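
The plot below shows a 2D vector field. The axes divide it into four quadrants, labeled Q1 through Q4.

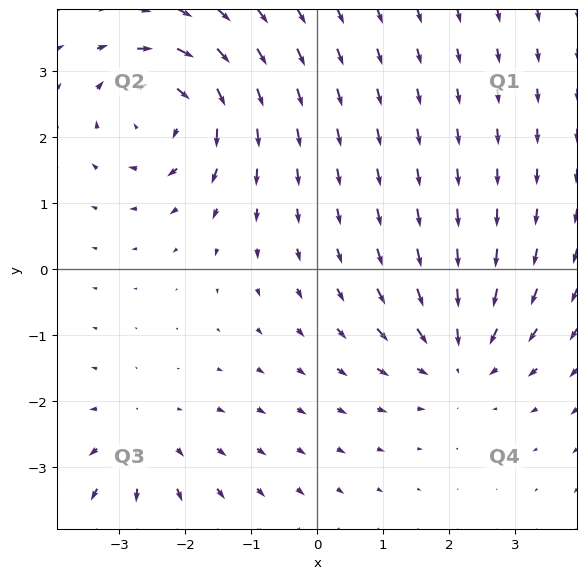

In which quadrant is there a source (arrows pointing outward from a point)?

Q3

The source sits at approximately (-2.6, -2.6), which lies in quadrant Q3. The divergence there is about +3, positive as expected for a source.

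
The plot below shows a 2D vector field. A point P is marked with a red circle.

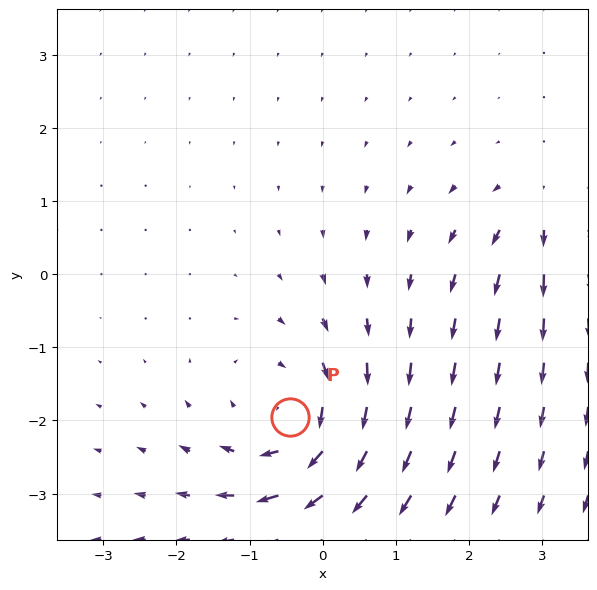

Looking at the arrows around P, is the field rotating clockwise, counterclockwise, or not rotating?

clockwise

Near P at (-0.5, -2.0) the arrows circulate clockwise. The curl (z-component) there is about -5; negative curl means clockwise rotation.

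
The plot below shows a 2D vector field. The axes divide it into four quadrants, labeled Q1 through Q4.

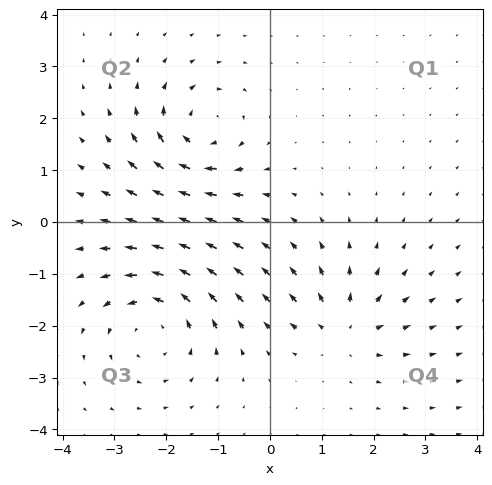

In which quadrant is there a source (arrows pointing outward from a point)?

Q4

The source sits at approximately (1.4, -2.0), which lies in quadrant Q4. The divergence there is about +4, positive as expected for a source.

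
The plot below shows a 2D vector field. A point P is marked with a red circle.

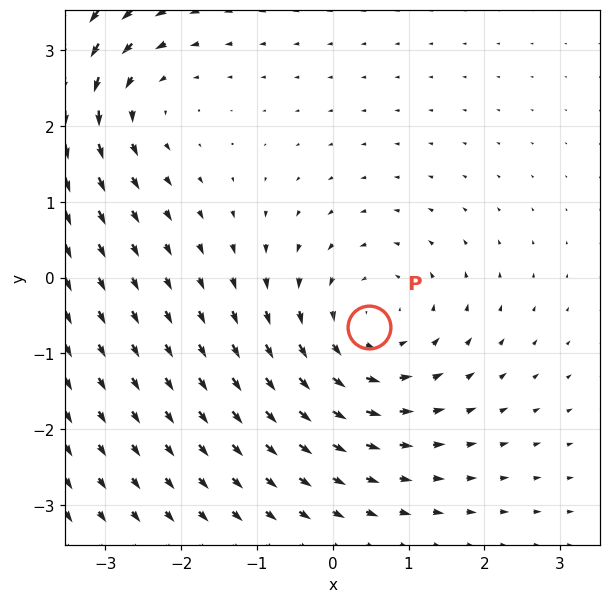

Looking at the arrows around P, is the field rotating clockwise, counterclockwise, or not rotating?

Near P at (0.5, -0.6) the arrows circulate counterclockwise. The curl (z-component) there is about +3; positive curl means counterclockwise rotation.

counterclockwise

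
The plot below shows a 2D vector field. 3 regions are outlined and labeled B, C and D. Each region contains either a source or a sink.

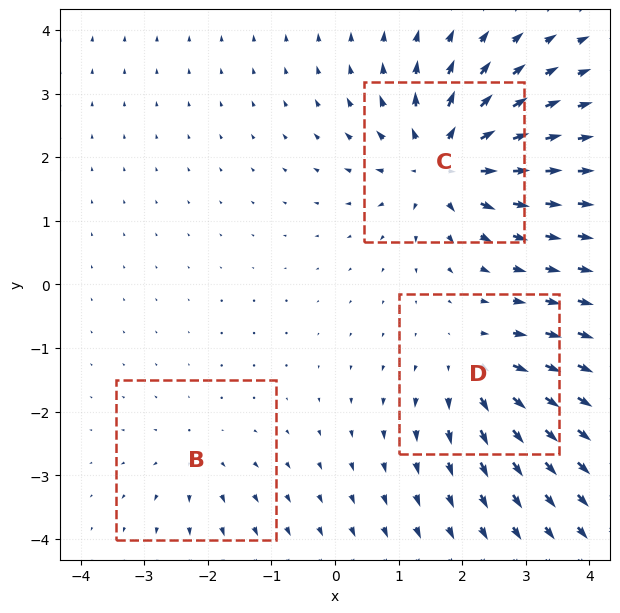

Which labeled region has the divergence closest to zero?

Divergence at each region's feature centre — B: about +2, C: about +6, D: about +4. Region B is closest to zero.

B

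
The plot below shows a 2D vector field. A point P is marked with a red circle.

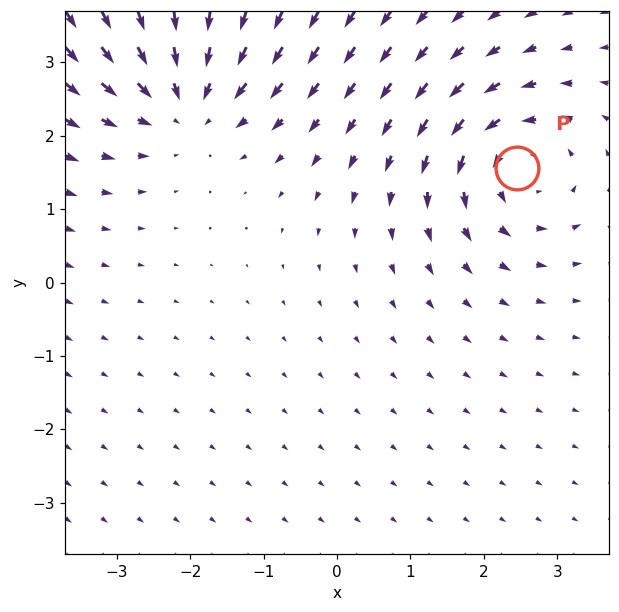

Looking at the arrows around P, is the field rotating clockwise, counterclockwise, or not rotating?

Near P at (2.5, 1.6) the arrows circulate counterclockwise. The curl (z-component) there is about +3; positive curl means counterclockwise rotation.

counterclockwise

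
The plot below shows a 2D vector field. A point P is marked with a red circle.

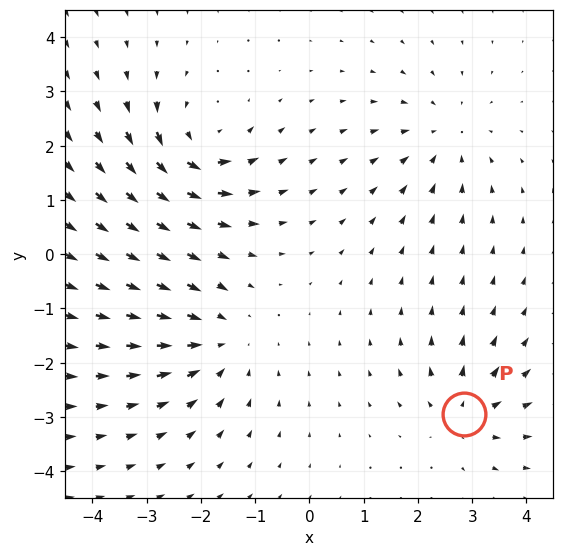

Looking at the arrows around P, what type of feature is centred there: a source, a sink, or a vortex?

source

At P (2.9, -2.9) the arrows spread outward. Divergence about +4, curl ≈0 — positive divergence with near-zero curl is a source.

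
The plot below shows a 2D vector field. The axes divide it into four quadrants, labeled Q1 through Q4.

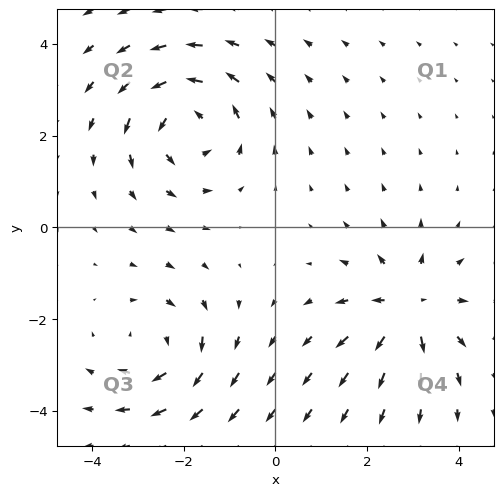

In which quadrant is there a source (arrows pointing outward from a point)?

The source sits at approximately (2.9, -1.7), which lies in quadrant Q4. The divergence there is about +5, positive as expected for a source.

Q4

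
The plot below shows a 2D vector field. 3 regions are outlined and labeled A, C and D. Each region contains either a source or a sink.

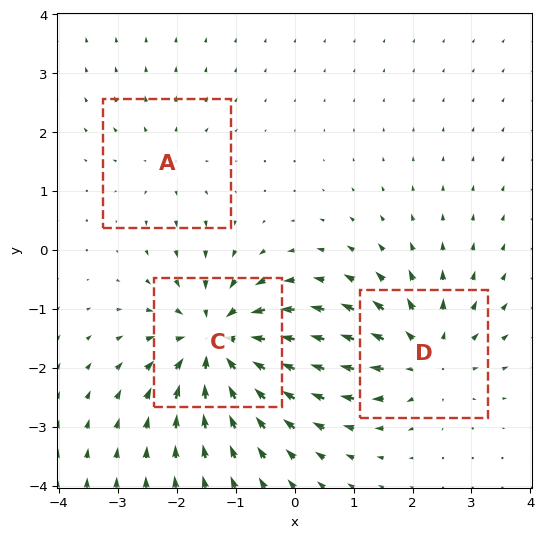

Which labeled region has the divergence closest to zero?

A

Divergence at each region's feature centre — A: about +2, C: about -6, D: about +4. Region A is closest to zero.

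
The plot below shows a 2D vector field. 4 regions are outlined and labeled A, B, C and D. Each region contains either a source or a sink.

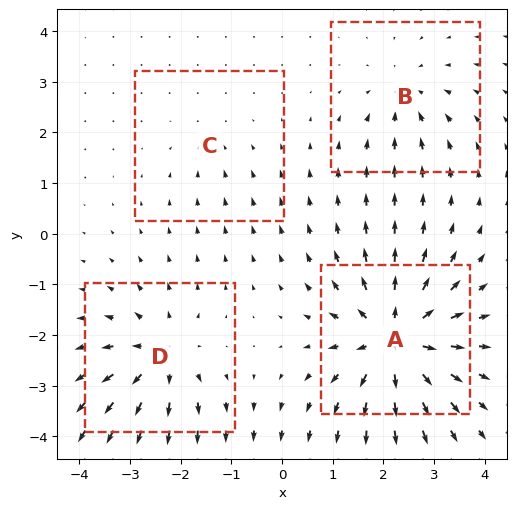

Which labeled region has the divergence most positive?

Divergence at each region's feature centre — A: about +8, B: about -4, C: about -2, D: about +5. Region A is most positive.

A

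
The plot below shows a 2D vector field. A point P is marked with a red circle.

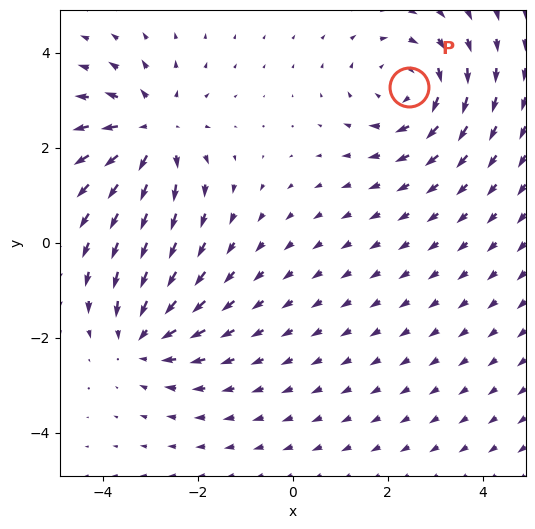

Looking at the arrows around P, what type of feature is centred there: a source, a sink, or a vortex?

At P (2.4, 3.3) the arrows circulate clockwise. Divergence ≈0, curl about -4 — near-zero divergence with nonzero curl is a vortex.

vortex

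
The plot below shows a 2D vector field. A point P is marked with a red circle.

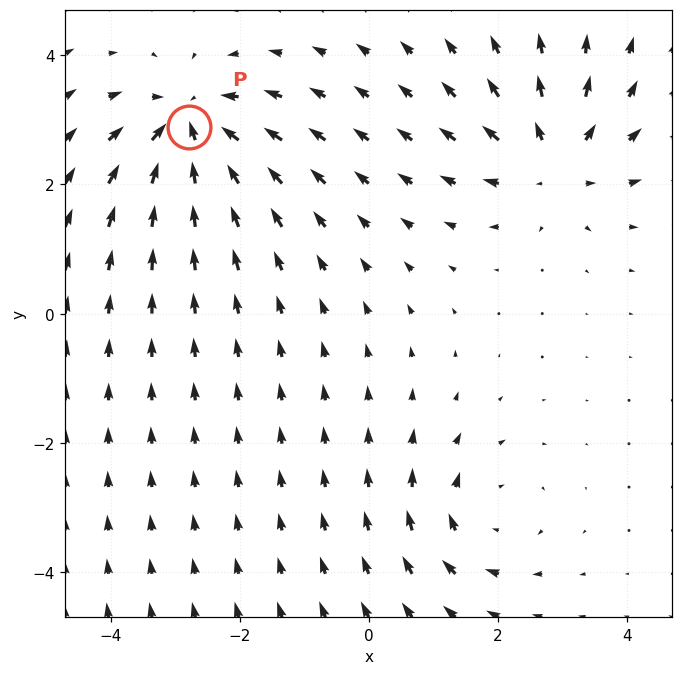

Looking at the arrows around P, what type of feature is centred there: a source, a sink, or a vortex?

At P (-2.8, 2.9) the arrows converge inward. Divergence about -6, curl ≈0 — negative divergence with near-zero curl is a sink.

sink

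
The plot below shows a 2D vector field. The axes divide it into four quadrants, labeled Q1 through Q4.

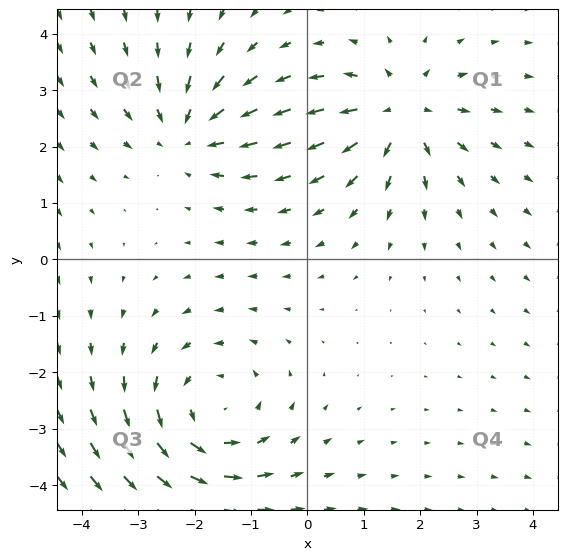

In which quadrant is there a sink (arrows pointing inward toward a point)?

Q2

The sink sits at approximately (-2.1, 2.3), which lies in quadrant Q2. The divergence there is about -3, negative as expected for a sink.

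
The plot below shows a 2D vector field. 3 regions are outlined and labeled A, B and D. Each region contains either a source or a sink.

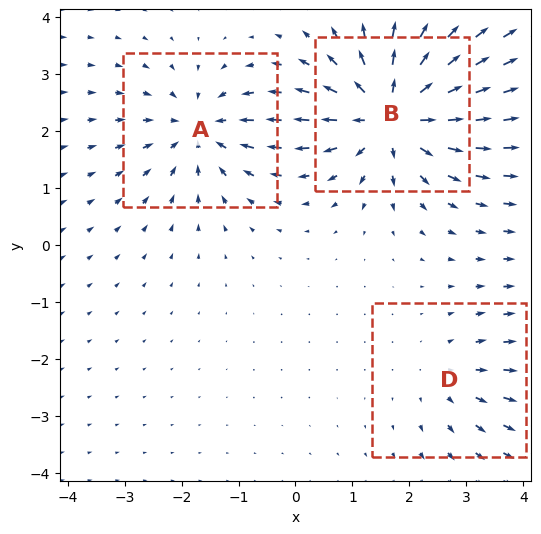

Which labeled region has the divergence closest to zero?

Divergence at each region's feature centre — A: about -4, B: about +6, D: about +2. Region D is closest to zero.

D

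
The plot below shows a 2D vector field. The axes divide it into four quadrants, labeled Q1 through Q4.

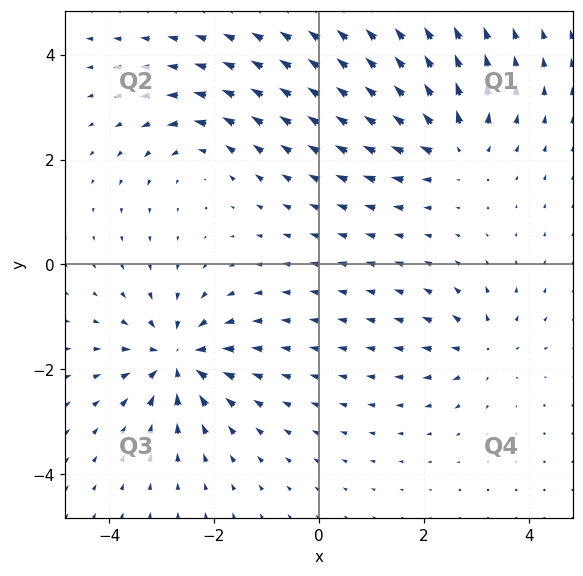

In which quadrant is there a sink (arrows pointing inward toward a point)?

The sink sits at approximately (-2.7, -1.8), which lies in quadrant Q3. The divergence there is about -7, negative as expected for a sink.

Q3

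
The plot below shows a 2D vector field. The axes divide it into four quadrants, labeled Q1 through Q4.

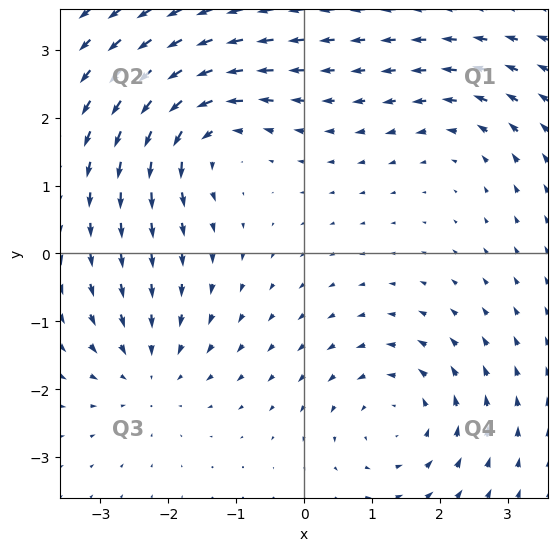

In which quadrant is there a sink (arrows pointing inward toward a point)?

Q3

The sink sits at approximately (-2.3, -1.7), which lies in quadrant Q3. The divergence there is about -3, negative as expected for a sink.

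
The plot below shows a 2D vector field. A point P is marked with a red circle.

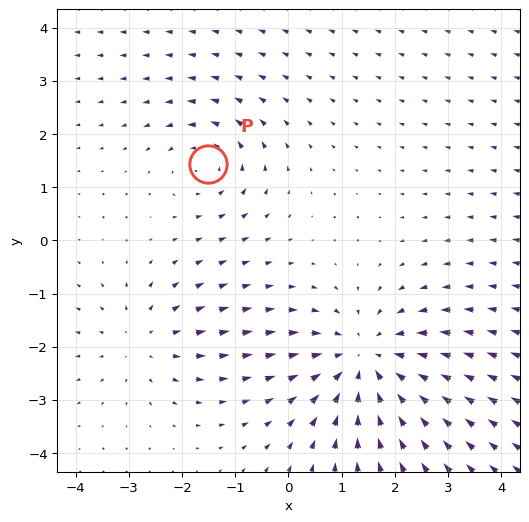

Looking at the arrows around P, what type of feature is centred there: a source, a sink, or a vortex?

vortex

At P (-1.5, 1.4) the arrows circulate counterclockwise. Divergence ≈0, curl about +3 — near-zero divergence with nonzero curl is a vortex.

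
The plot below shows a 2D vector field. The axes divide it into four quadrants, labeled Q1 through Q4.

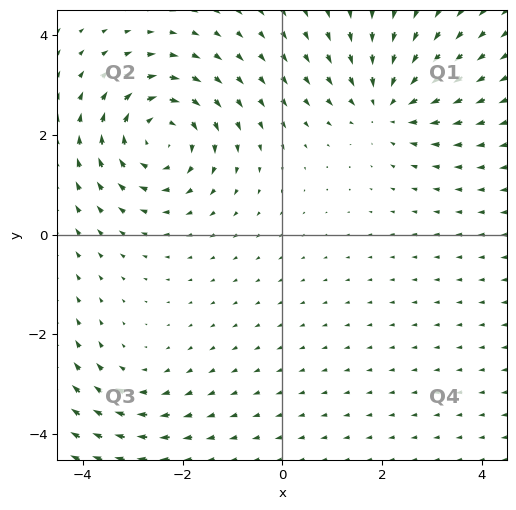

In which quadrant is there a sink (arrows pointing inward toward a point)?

Q1

The sink sits at approximately (2.1, 2.6), which lies in quadrant Q1. The divergence there is about -4, negative as expected for a sink.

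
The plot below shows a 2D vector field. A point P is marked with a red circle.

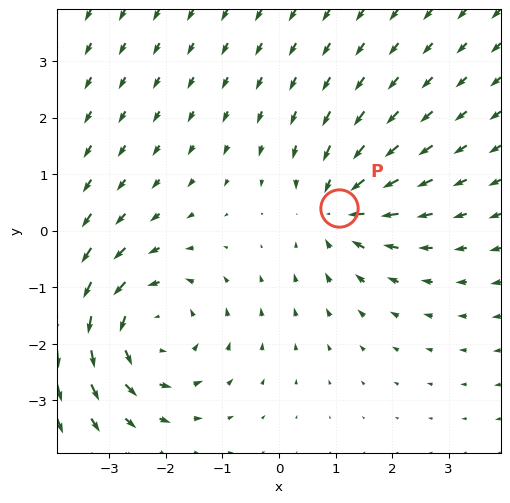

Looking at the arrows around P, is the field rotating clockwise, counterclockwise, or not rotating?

Near P at (1.1, 0.4) the arrows show no circulation. The curl there is ≈0.

not rotating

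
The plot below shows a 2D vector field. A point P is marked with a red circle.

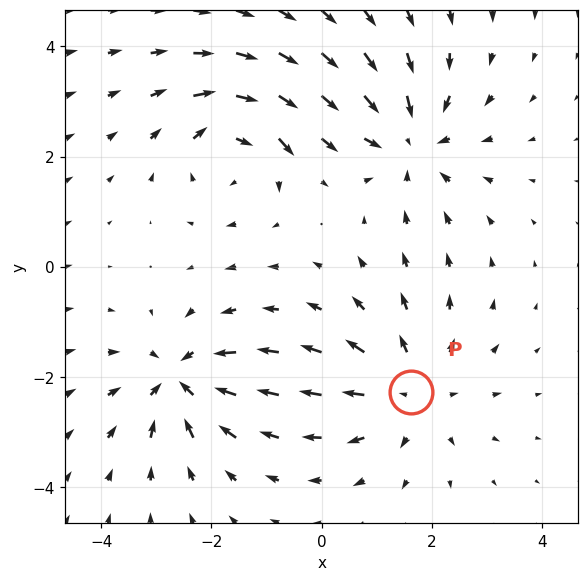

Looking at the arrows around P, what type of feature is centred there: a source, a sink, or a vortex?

source

At P (1.6, -2.3) the arrows spread outward. Divergence about +4, curl ≈0 — positive divergence with near-zero curl is a source.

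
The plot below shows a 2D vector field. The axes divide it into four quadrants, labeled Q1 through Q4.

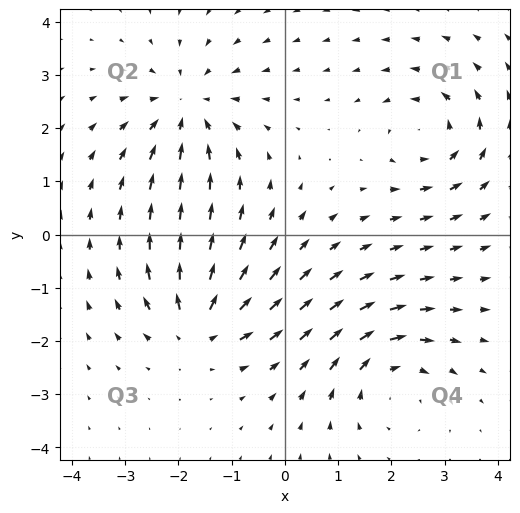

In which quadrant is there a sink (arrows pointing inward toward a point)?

Q2

The sink sits at approximately (-1.8, 2.4), which lies in quadrant Q2. The divergence there is about -4, negative as expected for a sink.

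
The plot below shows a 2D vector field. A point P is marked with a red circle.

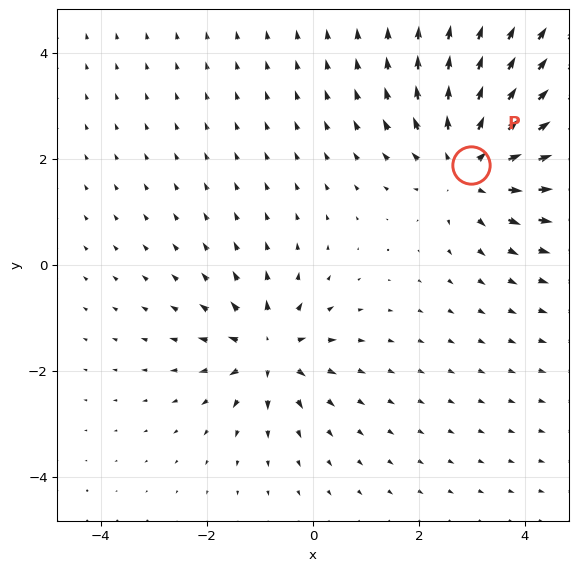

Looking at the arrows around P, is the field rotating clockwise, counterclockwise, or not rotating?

not rotating

Near P at (3.0, 1.9) the arrows show no circulation. The curl there is ≈0.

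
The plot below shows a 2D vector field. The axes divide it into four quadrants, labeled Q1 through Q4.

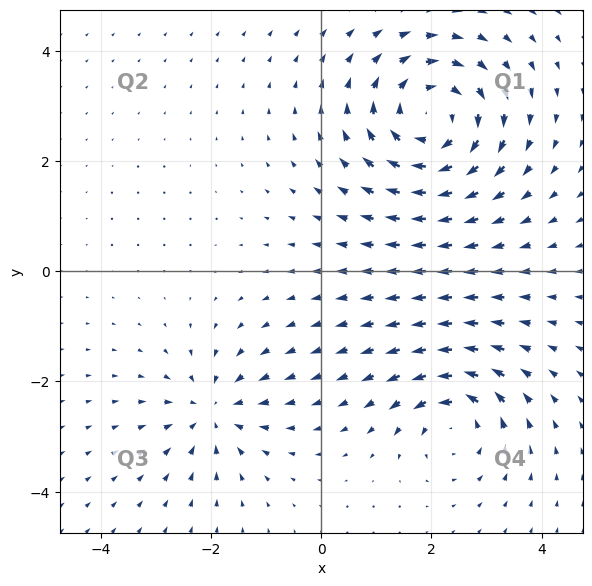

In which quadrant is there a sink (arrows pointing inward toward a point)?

Q3

The sink sits at approximately (-2.0, -2.5), which lies in quadrant Q3. The divergence there is about -3, negative as expected for a sink.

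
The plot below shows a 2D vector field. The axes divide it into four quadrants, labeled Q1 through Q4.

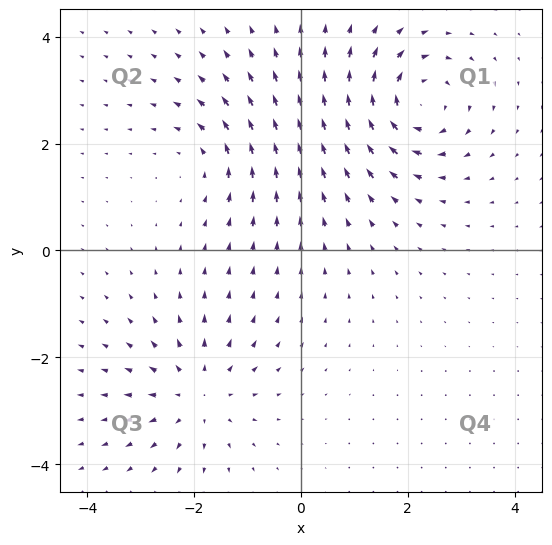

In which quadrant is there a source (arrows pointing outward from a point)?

The source sits at approximately (-1.9, -2.7), which lies in quadrant Q3. The divergence there is about +4, positive as expected for a source.

Q3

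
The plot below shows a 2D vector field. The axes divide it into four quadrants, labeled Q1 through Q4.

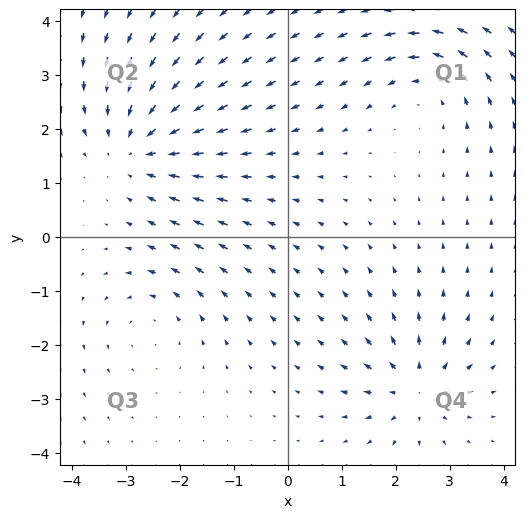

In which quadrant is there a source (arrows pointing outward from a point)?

The source sits at approximately (2.4, -2.8), which lies in quadrant Q4. The divergence there is about +4, positive as expected for a source.

Q4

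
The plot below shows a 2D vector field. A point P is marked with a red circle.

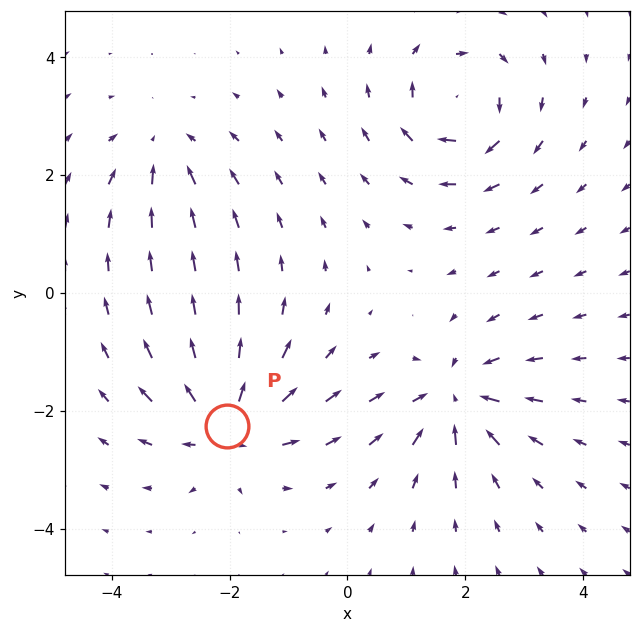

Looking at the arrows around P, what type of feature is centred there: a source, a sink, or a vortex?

At P (-2.1, -2.3) the arrows spread outward. Divergence about +7, curl ≈0 — positive divergence with near-zero curl is a source.

source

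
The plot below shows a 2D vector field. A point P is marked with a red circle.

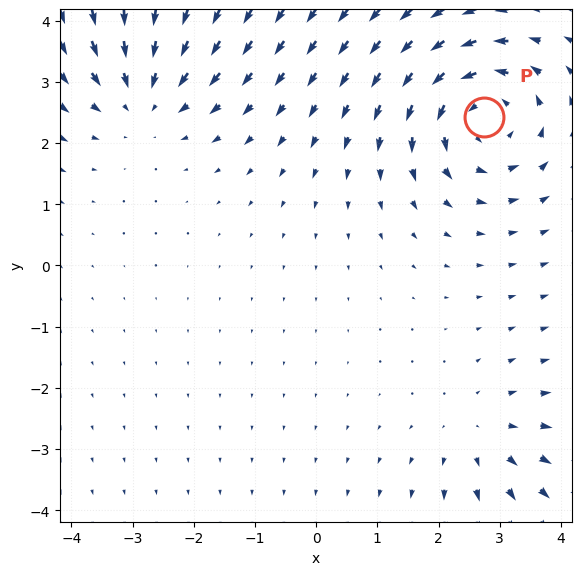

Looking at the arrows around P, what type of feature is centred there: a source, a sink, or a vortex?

vortex

At P (2.7, 2.4) the arrows circulate counterclockwise. Divergence ≈0, curl about +5 — near-zero divergence with nonzero curl is a vortex.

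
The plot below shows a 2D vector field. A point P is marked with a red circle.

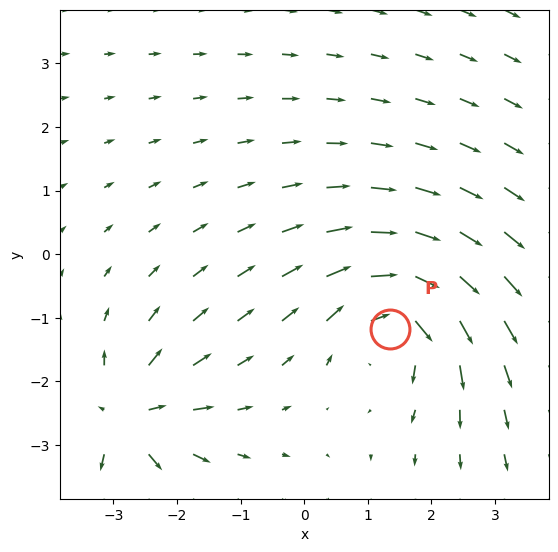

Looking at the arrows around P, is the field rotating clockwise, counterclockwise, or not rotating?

clockwise

Near P at (1.4, -1.2) the arrows circulate clockwise. The curl (z-component) there is about -4; negative curl means clockwise rotation.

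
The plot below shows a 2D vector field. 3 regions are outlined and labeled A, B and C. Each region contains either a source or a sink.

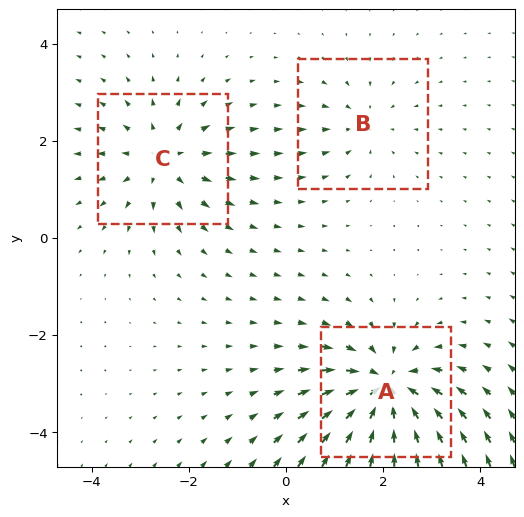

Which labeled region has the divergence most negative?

Divergence at each region's feature centre — A: about -6, B: about -2, C: about +4. Region A is most negative.

A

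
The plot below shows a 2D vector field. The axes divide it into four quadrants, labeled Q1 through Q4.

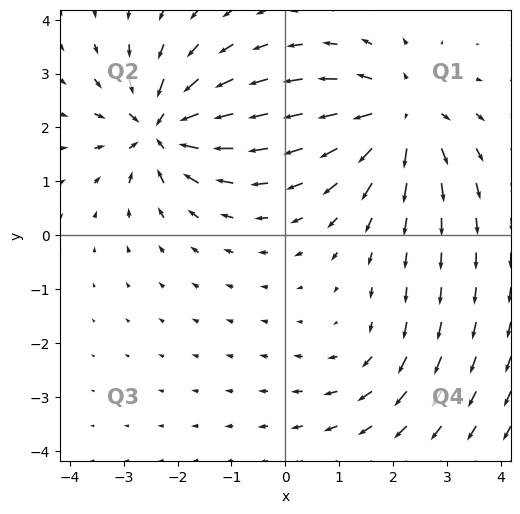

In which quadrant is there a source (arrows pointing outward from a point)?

The source sits at approximately (2.1, 2.2), which lies in quadrant Q1. The divergence there is about +5, positive as expected for a source.

Q1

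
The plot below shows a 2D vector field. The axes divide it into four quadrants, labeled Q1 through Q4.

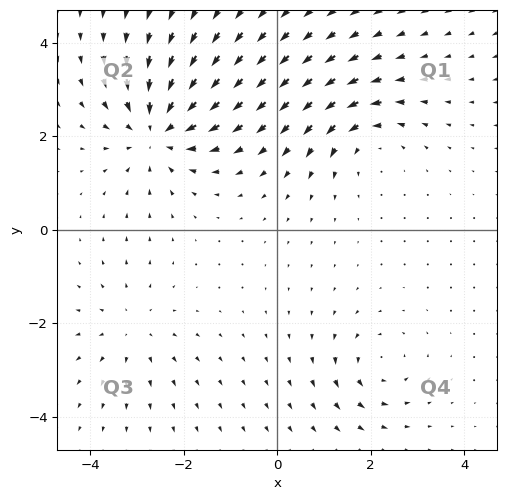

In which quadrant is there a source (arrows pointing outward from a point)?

The source sits at approximately (-3.1, -2.1), which lies in quadrant Q3. The divergence there is about +3, positive as expected for a source.

Q3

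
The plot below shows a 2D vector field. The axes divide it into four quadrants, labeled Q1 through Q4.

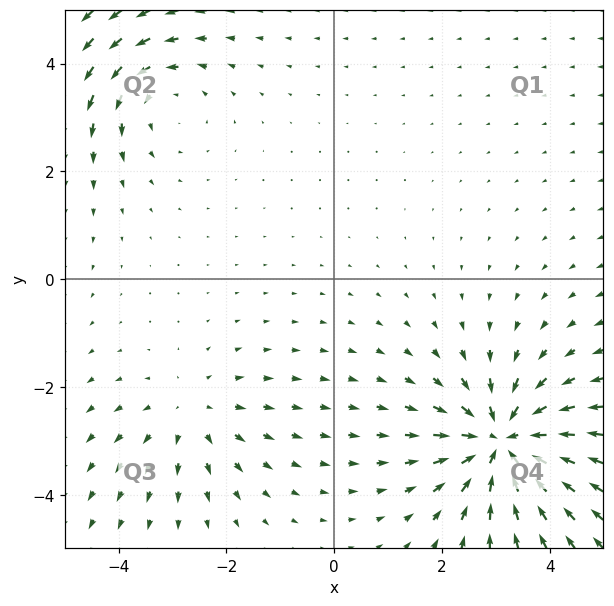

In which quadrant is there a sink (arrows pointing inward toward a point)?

Q4

The sink sits at approximately (3.1, -3.0), which lies in quadrant Q4. The divergence there is about -6, negative as expected for a sink.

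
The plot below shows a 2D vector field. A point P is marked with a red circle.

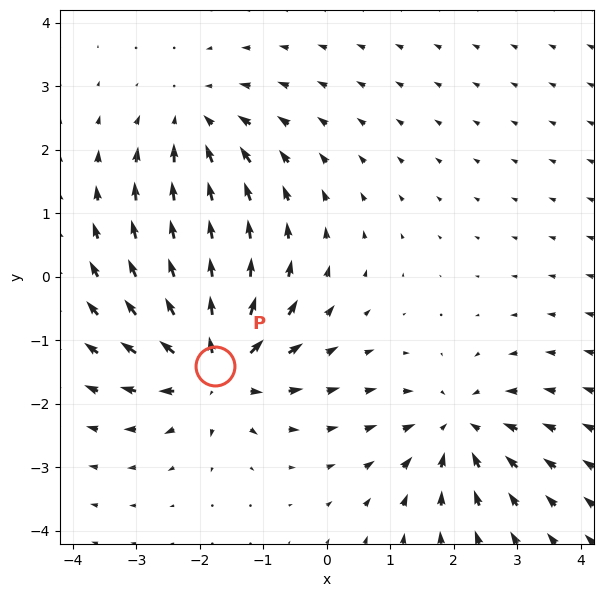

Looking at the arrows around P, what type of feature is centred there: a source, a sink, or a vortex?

source

At P (-1.8, -1.4) the arrows spread outward. Divergence about +6, curl ≈0 — positive divergence with near-zero curl is a source.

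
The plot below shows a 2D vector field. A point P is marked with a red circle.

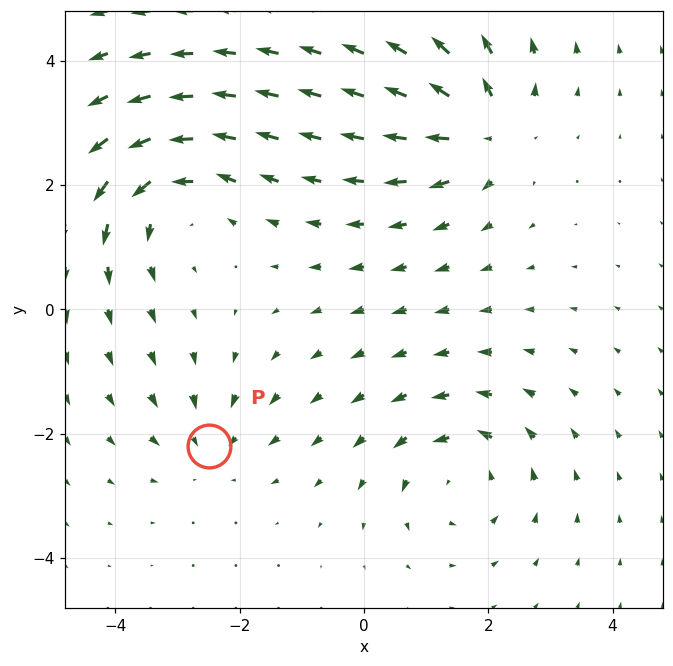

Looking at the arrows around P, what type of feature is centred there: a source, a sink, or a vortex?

sink

At P (-2.5, -2.2) the arrows converge inward. Divergence about -3, curl ≈0 — negative divergence with near-zero curl is a sink.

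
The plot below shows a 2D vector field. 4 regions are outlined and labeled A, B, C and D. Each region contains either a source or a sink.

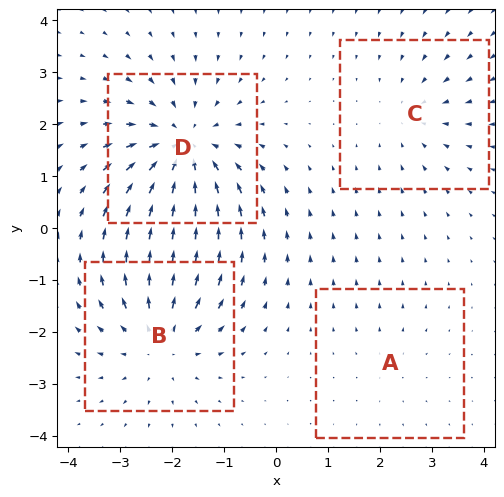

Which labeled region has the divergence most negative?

D

Divergence at each region's feature centre — A: about +2, B: about +5, C: about -3, D: about -6. Region D is most negative.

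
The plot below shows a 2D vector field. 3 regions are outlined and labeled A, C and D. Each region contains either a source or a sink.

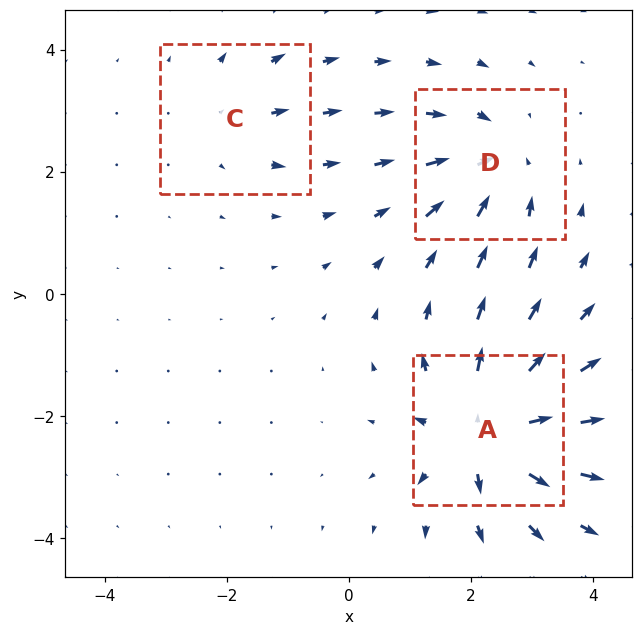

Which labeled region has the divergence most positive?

Divergence at each region's feature centre — A: about +6, C: about +2, D: about -4. Region A is most positive.

A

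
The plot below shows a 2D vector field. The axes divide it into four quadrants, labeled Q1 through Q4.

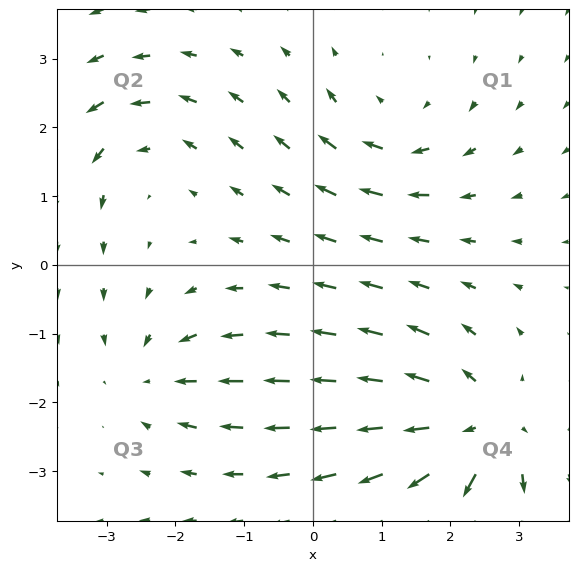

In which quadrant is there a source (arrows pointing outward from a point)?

Q4

The source sits at approximately (2.4, -2.4), which lies in quadrant Q4. The divergence there is about +5, positive as expected for a source.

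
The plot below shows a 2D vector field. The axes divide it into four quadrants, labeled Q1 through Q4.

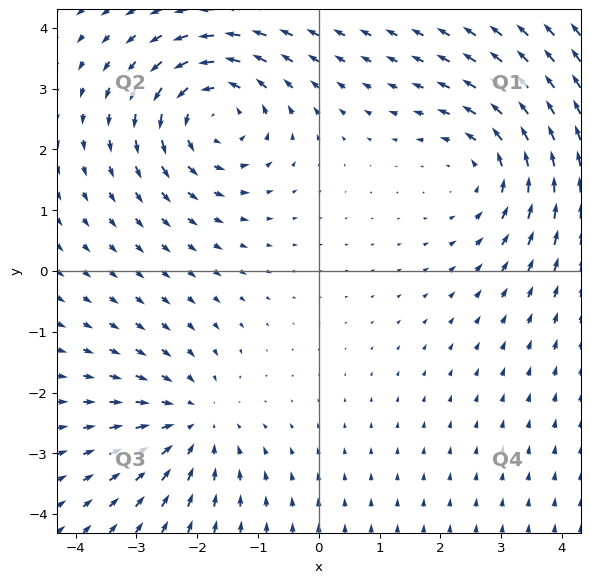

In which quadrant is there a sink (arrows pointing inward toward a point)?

Q3

The sink sits at approximately (-2.1, -2.5), which lies in quadrant Q3. The divergence there is about -2, negative as expected for a sink.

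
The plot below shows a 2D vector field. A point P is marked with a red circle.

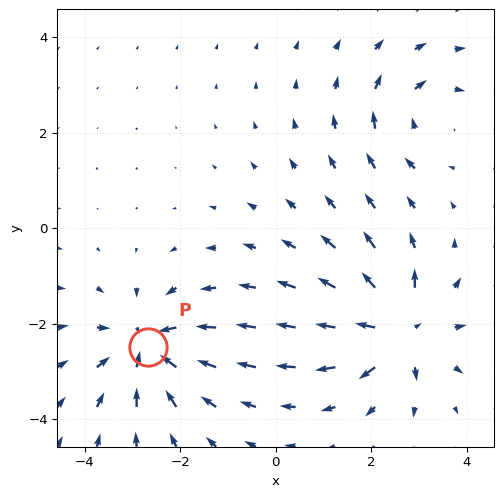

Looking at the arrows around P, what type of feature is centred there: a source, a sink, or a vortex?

At P (-2.7, -2.5) the arrows converge inward. Divergence about -5, curl ≈0 — negative divergence with near-zero curl is a sink.

sink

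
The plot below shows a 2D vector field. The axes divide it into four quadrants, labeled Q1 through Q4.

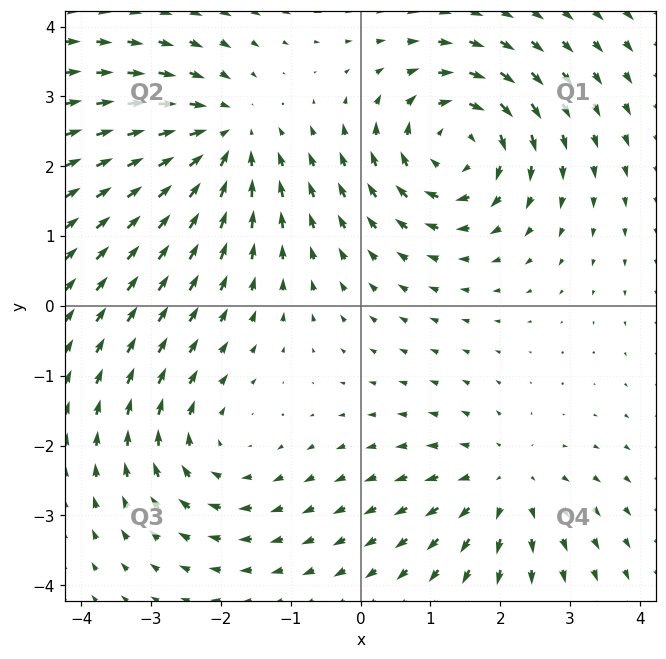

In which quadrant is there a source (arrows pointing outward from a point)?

Q4

The source sits at approximately (2.1, -2.6), which lies in quadrant Q4. The divergence there is about +3, positive as expected for a source.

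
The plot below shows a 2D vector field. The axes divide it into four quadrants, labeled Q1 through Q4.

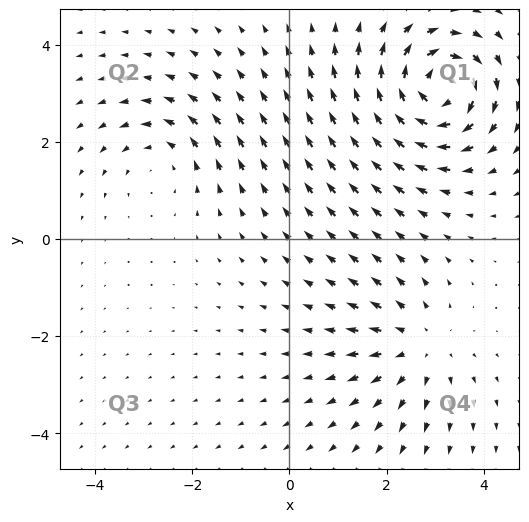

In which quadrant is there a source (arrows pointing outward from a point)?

Q4

The source sits at approximately (2.7, -2.2), which lies in quadrant Q4. The divergence there is about +3, positive as expected for a source.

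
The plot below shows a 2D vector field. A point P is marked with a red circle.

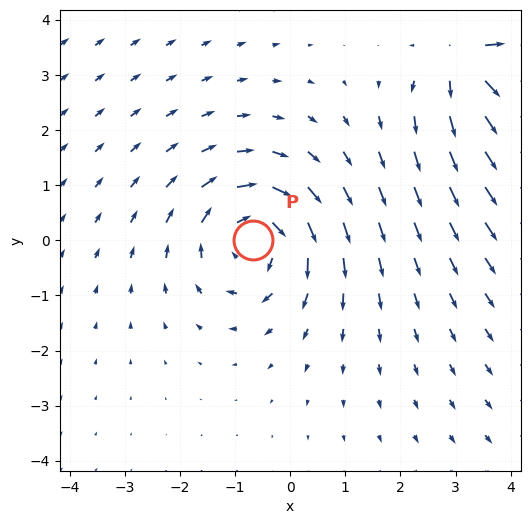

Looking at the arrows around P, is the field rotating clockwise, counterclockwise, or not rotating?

clockwise

Near P at (-0.7, 0.0) the arrows circulate clockwise. The curl (z-component) there is about -4; negative curl means clockwise rotation.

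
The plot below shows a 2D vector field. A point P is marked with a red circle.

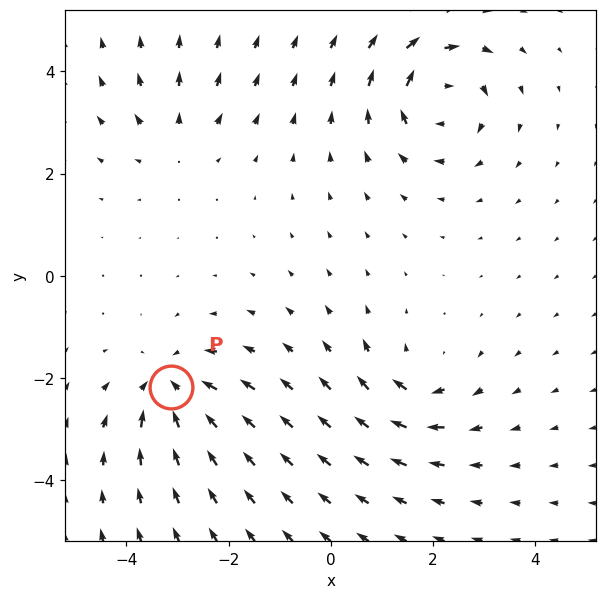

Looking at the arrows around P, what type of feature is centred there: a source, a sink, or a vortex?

At P (-3.1, -2.2) the arrows converge inward. Divergence about -5, curl ≈0 — negative divergence with near-zero curl is a sink.

sink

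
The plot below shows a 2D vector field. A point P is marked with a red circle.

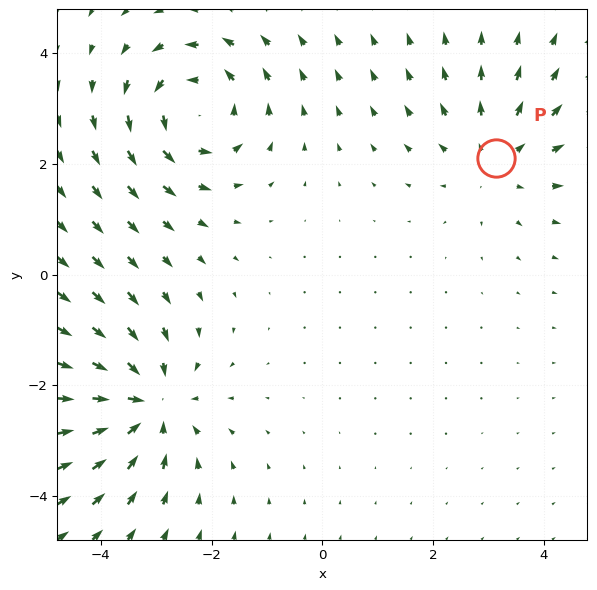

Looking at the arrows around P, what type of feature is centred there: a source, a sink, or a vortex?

source

At P (3.1, 2.1) the arrows spread outward. Divergence about +3, curl ≈0 — positive divergence with near-zero curl is a source.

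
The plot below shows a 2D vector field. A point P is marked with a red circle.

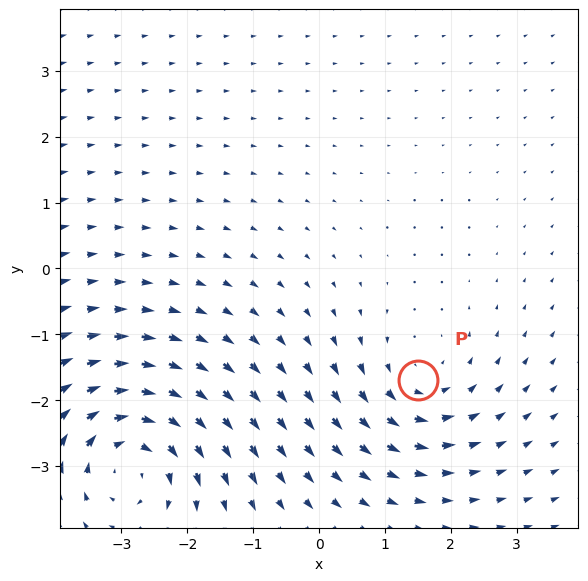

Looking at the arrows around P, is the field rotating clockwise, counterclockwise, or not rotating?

Near P at (1.5, -1.7) the arrows circulate counterclockwise. The curl (z-component) there is about +3; positive curl means counterclockwise rotation.

counterclockwise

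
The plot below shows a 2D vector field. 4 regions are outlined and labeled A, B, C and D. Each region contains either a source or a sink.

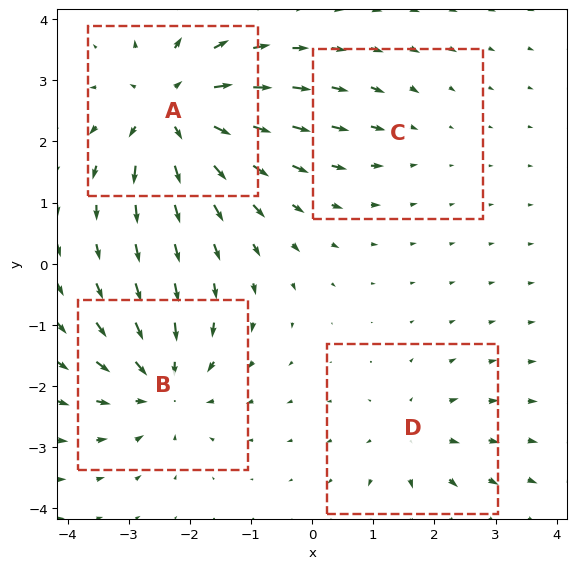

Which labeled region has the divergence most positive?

A

Divergence at each region's feature centre — A: about +7, B: about -5, C: about -2, D: about +3. Region A is most positive.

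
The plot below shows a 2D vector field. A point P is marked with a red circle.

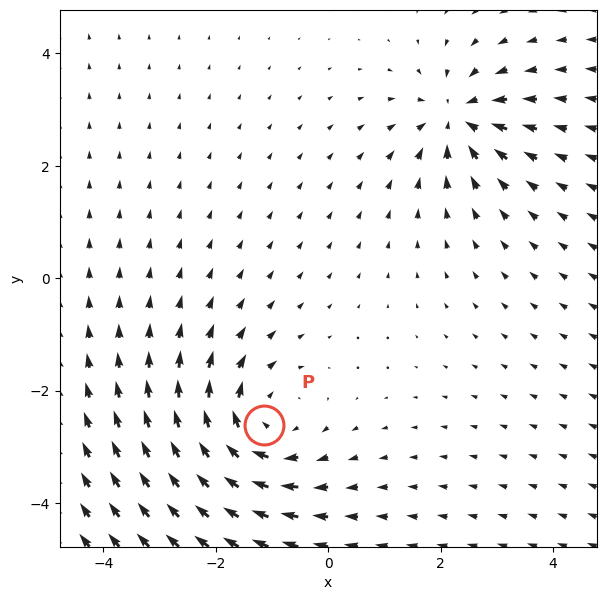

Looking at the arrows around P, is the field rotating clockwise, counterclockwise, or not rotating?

clockwise

Near P at (-1.1, -2.6) the arrows circulate clockwise. The curl (z-component) there is about -3; negative curl means clockwise rotation.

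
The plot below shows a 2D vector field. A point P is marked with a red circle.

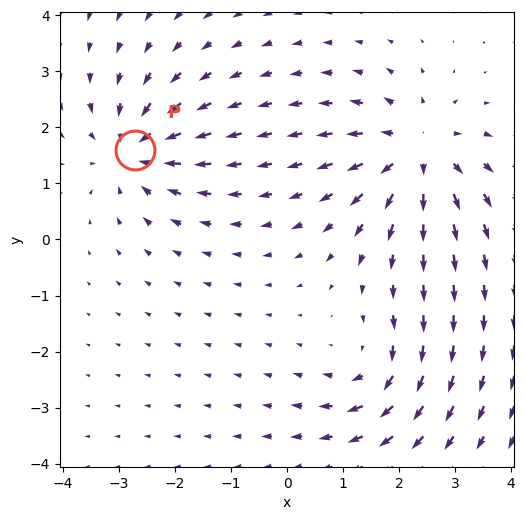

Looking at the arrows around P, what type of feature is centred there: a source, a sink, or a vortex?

At P (-2.7, 1.6) the arrows converge inward. Divergence about -4, curl ≈0 — negative divergence with near-zero curl is a sink.

sink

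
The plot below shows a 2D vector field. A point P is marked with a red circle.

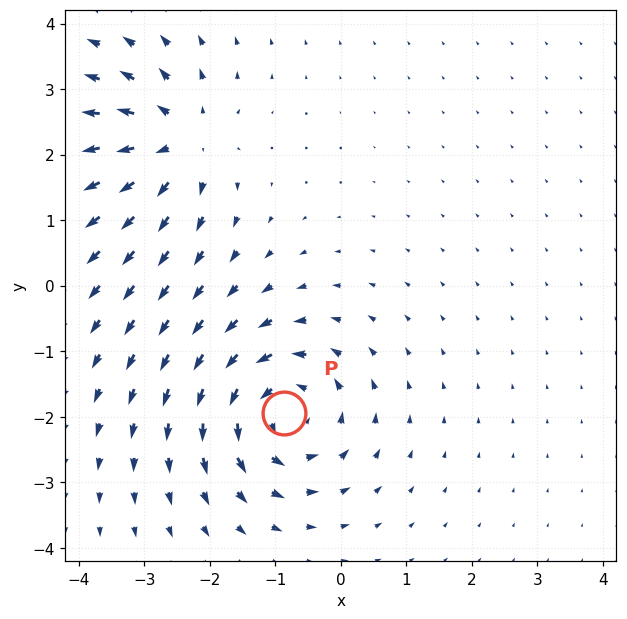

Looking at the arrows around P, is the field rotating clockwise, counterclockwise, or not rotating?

Near P at (-0.9, -1.9) the arrows circulate counterclockwise. The curl (z-component) there is about +6; positive curl means counterclockwise rotation.

counterclockwise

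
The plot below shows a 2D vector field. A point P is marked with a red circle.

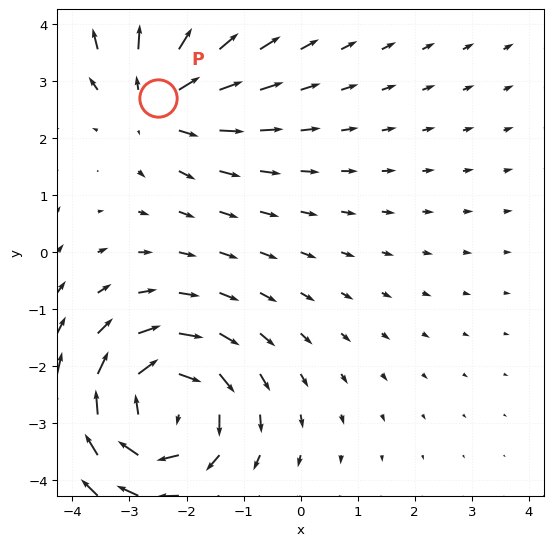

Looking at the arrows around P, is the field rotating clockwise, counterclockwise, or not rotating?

Near P at (-2.5, 2.7) the arrows show no circulation. The curl there is ≈0.

not rotating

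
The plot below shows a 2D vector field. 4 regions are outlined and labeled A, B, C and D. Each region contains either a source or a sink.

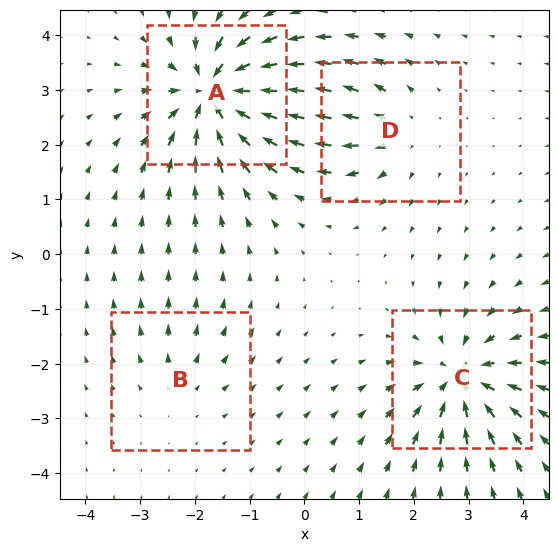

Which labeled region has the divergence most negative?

A

Divergence at each region's feature centre — A: about -8, B: about +2, C: about -6, D: about +4. Region A is most negative.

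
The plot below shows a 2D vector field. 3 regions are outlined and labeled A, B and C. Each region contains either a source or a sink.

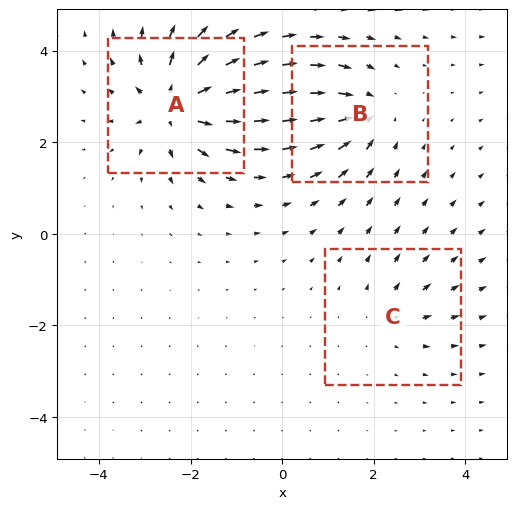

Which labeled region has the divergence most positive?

A

Divergence at each region's feature centre — A: about +6, B: about -4, C: about +2. Region A is most positive.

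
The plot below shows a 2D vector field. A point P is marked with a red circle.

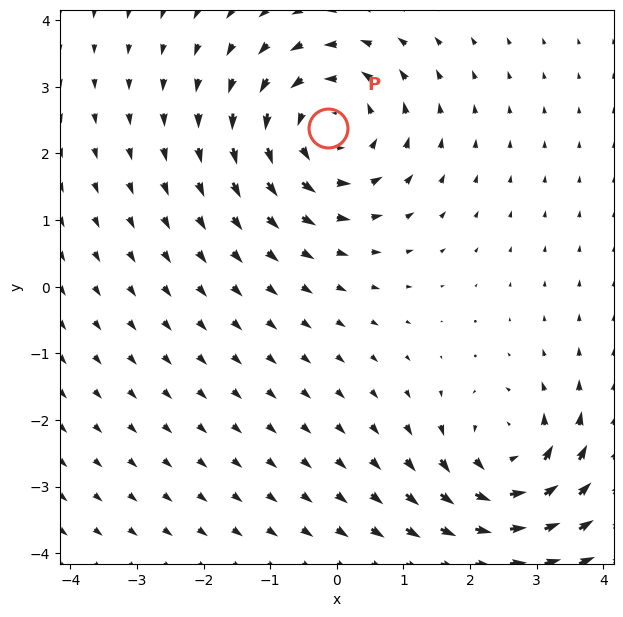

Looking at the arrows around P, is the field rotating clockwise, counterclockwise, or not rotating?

counterclockwise

Near P at (-0.1, 2.4) the arrows circulate counterclockwise. The curl (z-component) there is about +4; positive curl means counterclockwise rotation.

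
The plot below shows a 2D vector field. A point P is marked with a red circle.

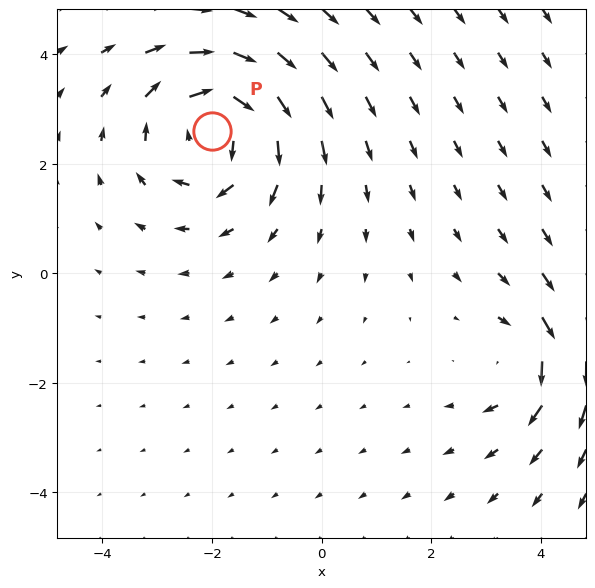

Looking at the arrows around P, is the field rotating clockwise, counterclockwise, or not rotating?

Near P at (-2.0, 2.6) the arrows circulate clockwise. The curl (z-component) there is about -4; negative curl means clockwise rotation.

clockwise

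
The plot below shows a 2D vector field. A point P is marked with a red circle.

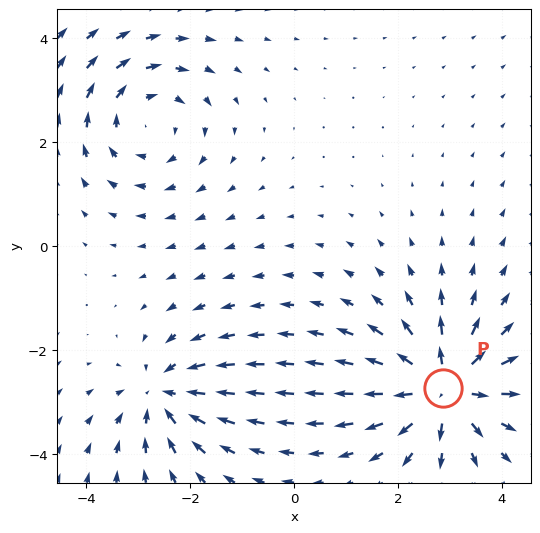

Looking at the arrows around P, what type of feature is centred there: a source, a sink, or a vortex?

At P (2.9, -2.7) the arrows spread outward. Divergence about +6, curl ≈0 — positive divergence with near-zero curl is a source.

source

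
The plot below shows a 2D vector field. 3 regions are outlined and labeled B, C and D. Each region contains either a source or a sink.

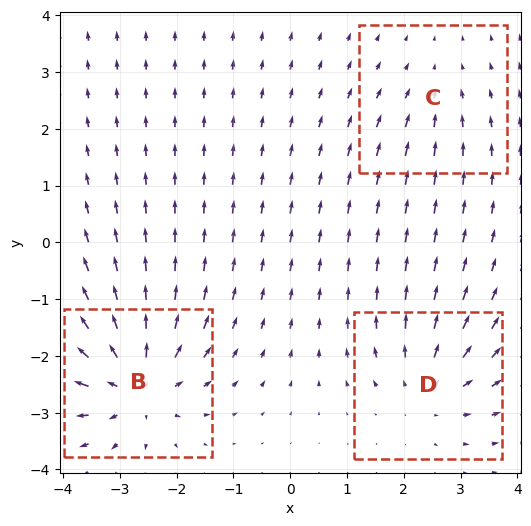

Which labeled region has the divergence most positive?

B

Divergence at each region's feature centre — B: about +6, C: about -2, D: about +4. Region B is most positive.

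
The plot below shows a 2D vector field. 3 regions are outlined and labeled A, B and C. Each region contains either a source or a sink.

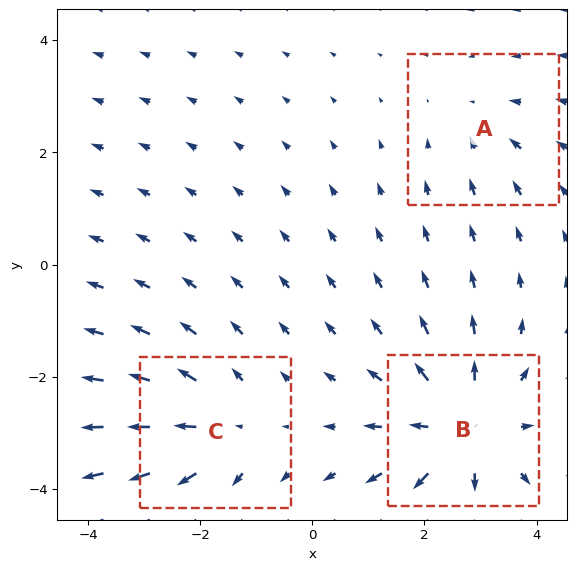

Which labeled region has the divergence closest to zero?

Divergence at each region's feature centre — A: about -2, B: about +4, C: about +3. Region A is closest to zero.

A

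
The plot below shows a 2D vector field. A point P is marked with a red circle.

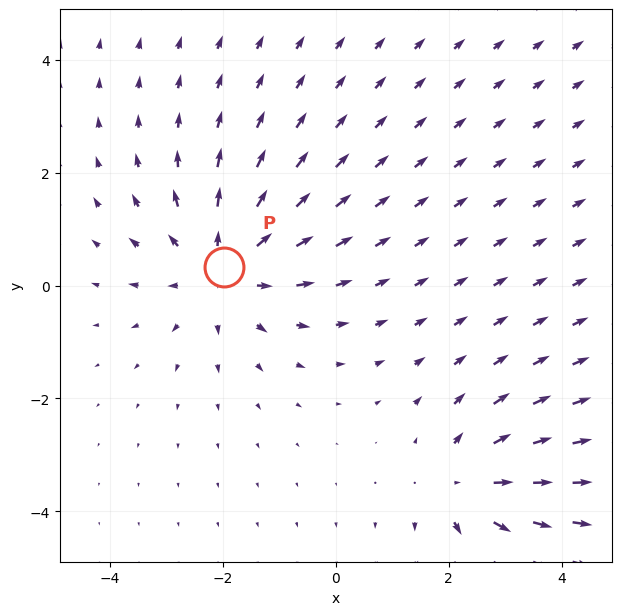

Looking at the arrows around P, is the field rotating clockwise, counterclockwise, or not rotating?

not rotating

Near P at (-2.0, 0.3) the arrows show no circulation. The curl there is ≈0.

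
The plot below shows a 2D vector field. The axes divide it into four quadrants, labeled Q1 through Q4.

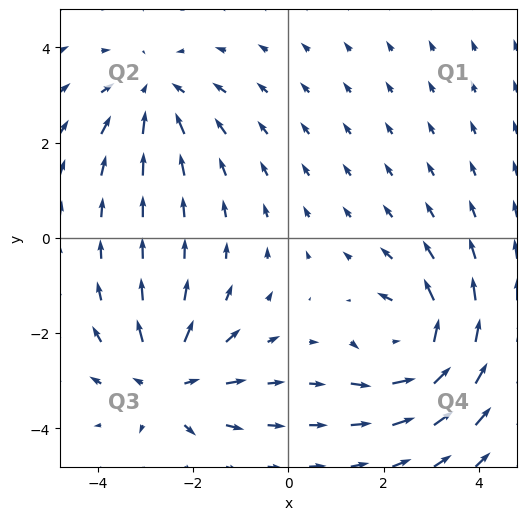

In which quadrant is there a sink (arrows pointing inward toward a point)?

Q2

The sink sits at approximately (-2.8, 3.0), which lies in quadrant Q2. The divergence there is about -3, negative as expected for a sink.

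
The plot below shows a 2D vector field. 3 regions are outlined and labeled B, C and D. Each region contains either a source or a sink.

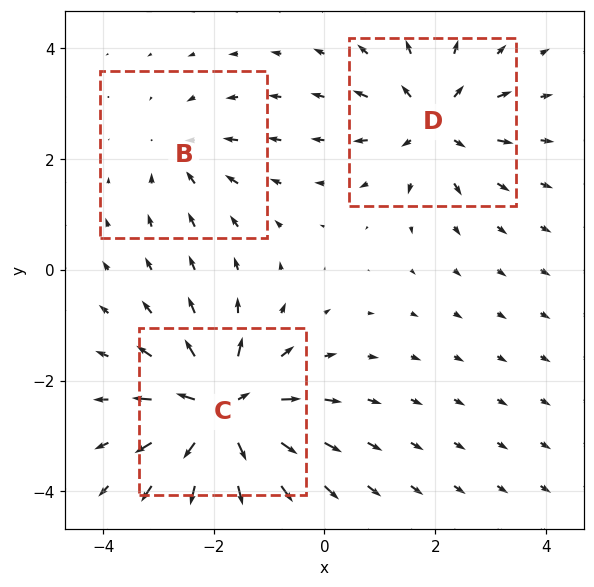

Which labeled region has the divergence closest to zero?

Divergence at each region's feature centre — B: about -2, C: about +6, D: about +4. Region B is closest to zero.

B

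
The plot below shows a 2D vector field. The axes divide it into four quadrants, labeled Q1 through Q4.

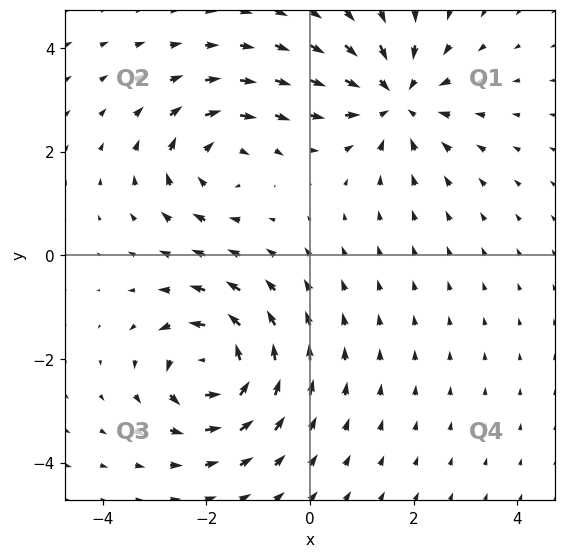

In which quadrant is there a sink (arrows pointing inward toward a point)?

The sink sits at approximately (1.7, 3.0), which lies in quadrant Q1. The divergence there is about -5, negative as expected for a sink.

Q1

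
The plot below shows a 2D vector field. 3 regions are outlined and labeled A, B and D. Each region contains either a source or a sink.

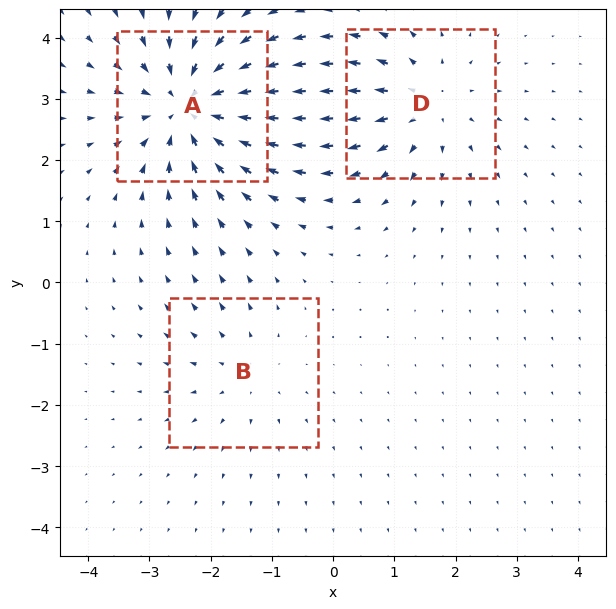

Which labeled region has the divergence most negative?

Divergence at each region's feature centre — A: about -4, B: about +2, D: about +3. Region A is most negative.

A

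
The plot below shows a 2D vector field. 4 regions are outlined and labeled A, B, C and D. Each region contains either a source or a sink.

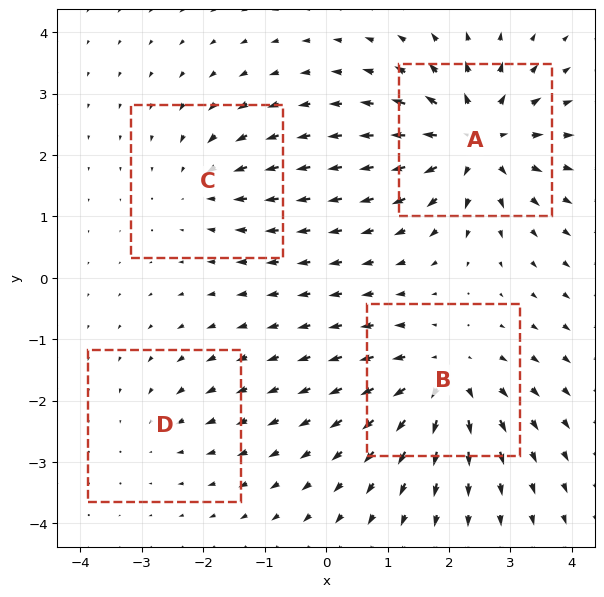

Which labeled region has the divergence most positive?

Divergence at each region's feature centre — A: about +7, B: about +6, C: about -4, D: about -2. Region A is most positive.

A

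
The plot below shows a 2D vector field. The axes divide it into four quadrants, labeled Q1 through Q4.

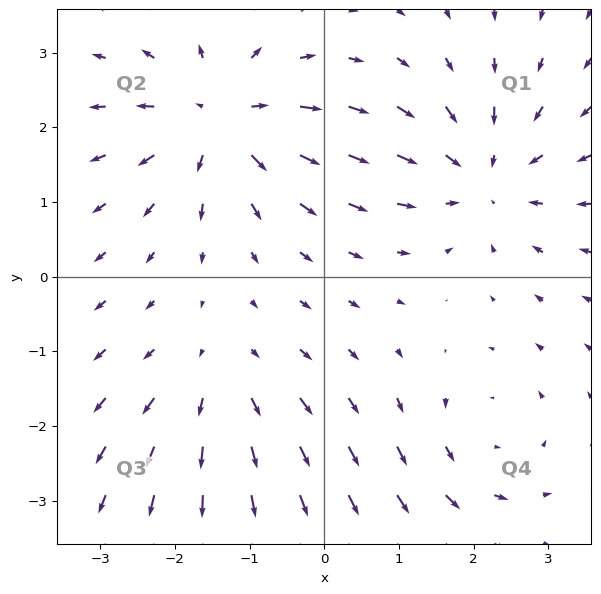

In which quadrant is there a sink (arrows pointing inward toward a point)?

The sink sits at approximately (2.1, 1.3), which lies in quadrant Q1. The divergence there is about -5, negative as expected for a sink.

Q1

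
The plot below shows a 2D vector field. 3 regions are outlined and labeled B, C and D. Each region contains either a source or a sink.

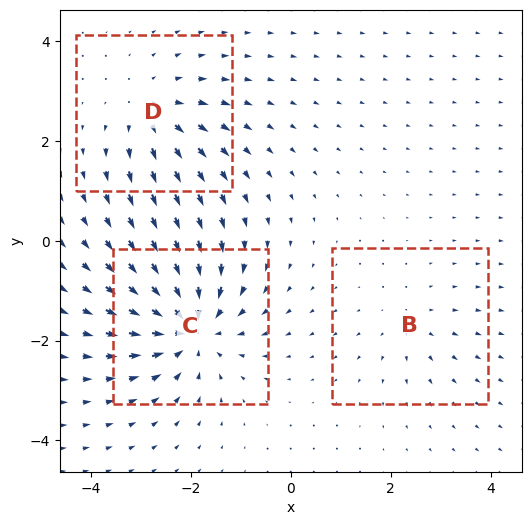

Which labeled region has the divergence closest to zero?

B

Divergence at each region's feature centre — B: about +2, C: about -6, D: about +4. Region B is closest to zero.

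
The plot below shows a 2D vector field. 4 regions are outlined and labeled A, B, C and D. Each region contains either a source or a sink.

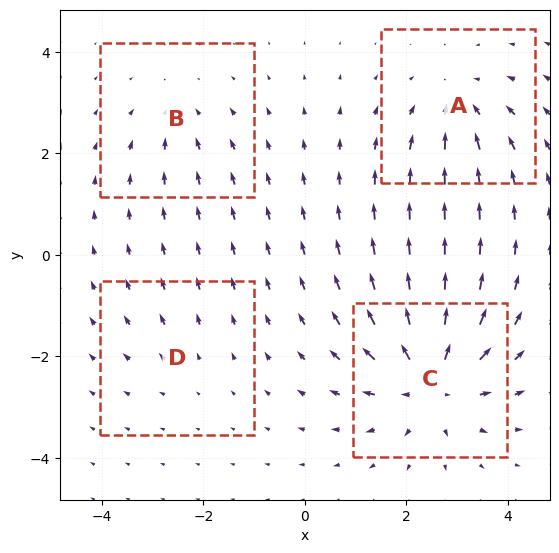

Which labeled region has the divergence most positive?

C

Divergence at each region's feature centre — A: about -4, B: about -3, C: about +7, D: about +2. Region C is most positive.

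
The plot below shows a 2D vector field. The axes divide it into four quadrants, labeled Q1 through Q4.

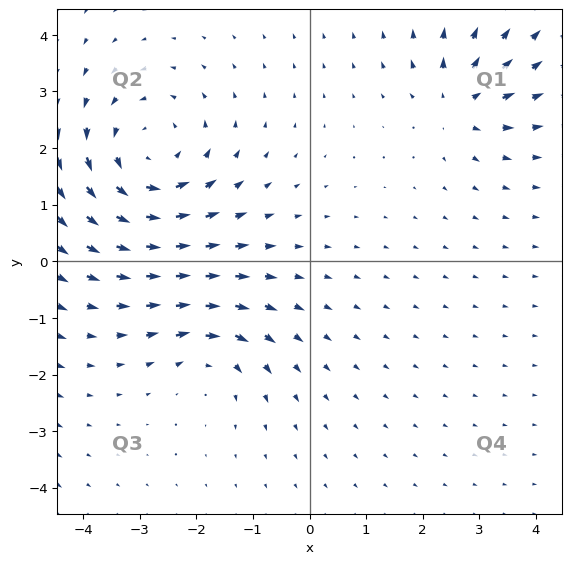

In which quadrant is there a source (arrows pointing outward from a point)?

Q1

The source sits at approximately (2.7, 2.8), which lies in quadrant Q1. The divergence there is about +4, positive as expected for a source.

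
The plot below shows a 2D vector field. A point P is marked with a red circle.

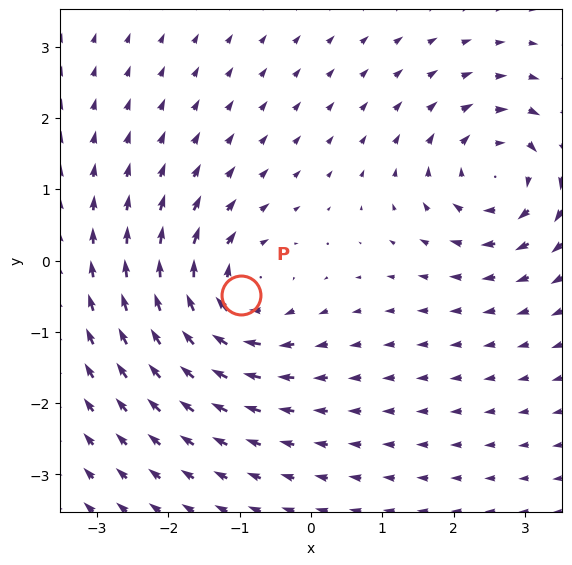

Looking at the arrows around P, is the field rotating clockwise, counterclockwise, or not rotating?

clockwise

Near P at (-1.0, -0.5) the arrows circulate clockwise. The curl (z-component) there is about -6; negative curl means clockwise rotation.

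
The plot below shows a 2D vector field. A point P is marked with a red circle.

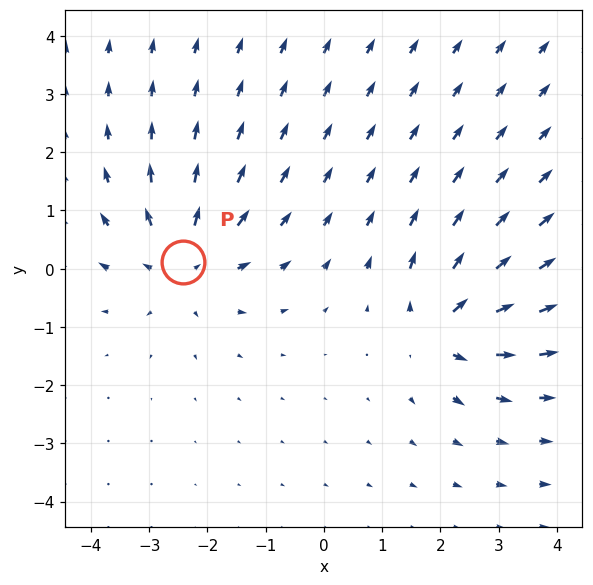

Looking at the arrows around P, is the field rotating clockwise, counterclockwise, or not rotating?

Near P at (-2.4, 0.1) the arrows show no circulation. The curl there is ≈0.

not rotating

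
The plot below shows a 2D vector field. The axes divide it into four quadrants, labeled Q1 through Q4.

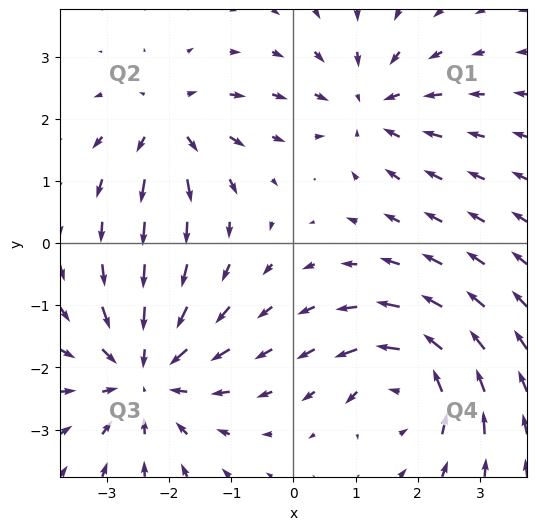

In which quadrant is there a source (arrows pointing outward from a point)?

Q2

The source sits at approximately (-2.0, 1.9), which lies in quadrant Q2. The divergence there is about +4, positive as expected for a source.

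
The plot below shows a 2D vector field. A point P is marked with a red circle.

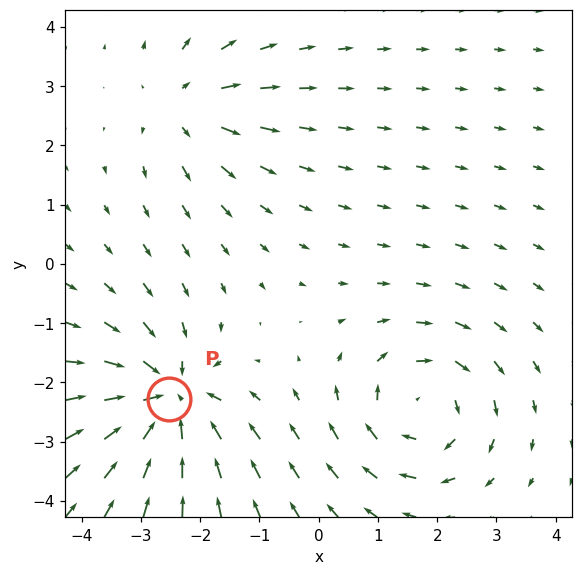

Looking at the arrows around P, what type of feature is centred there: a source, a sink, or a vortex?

At P (-2.5, -2.3) the arrows converge inward. Divergence about -5, curl ≈0 — negative divergence with near-zero curl is a sink.

sink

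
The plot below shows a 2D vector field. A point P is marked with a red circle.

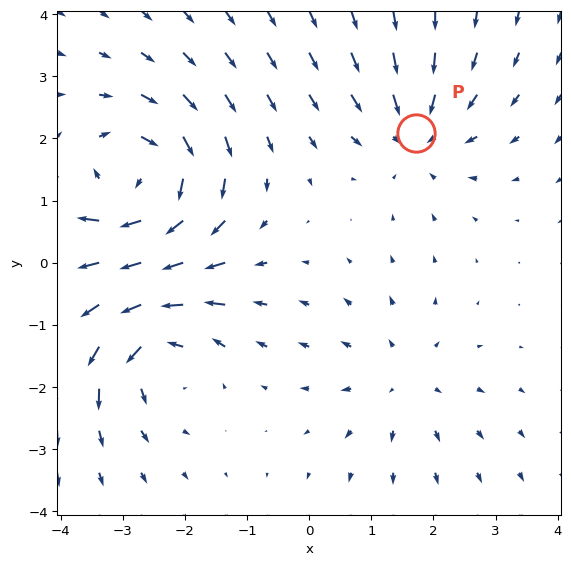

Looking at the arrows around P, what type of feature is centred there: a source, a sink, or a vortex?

At P (1.7, 2.1) the arrows converge inward. Divergence about -4, curl ≈0 — negative divergence with near-zero curl is a sink.

sink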